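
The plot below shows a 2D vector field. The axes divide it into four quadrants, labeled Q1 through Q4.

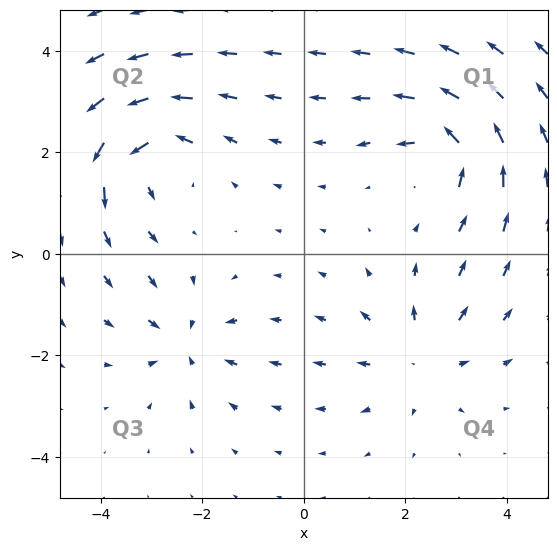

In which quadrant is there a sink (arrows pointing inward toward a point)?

The sink sits at approximately (-2.3, -1.7), which lies in quadrant Q3. The divergence there is about -3, negative as expected for a sink.

Q3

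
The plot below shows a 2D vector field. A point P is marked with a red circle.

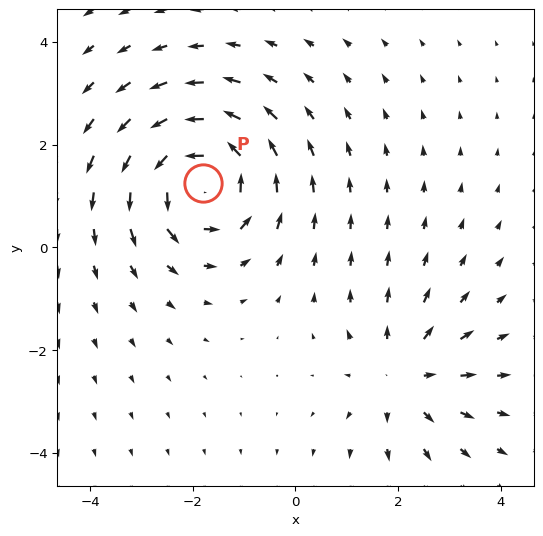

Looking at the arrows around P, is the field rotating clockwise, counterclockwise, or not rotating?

Near P at (-1.8, 1.2) the arrows circulate counterclockwise. The curl (z-component) there is about +4; positive curl means counterclockwise rotation.

counterclockwise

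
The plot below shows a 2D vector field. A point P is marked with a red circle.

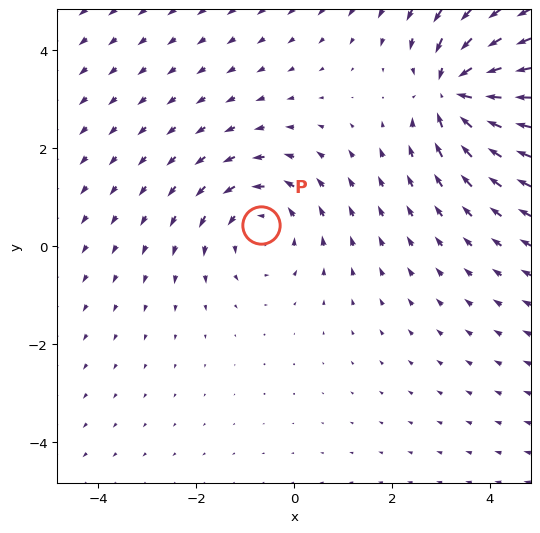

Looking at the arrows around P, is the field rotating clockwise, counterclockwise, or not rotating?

Near P at (-0.7, 0.4) the arrows circulate counterclockwise. The curl (z-component) there is about +3; positive curl means counterclockwise rotation.

counterclockwise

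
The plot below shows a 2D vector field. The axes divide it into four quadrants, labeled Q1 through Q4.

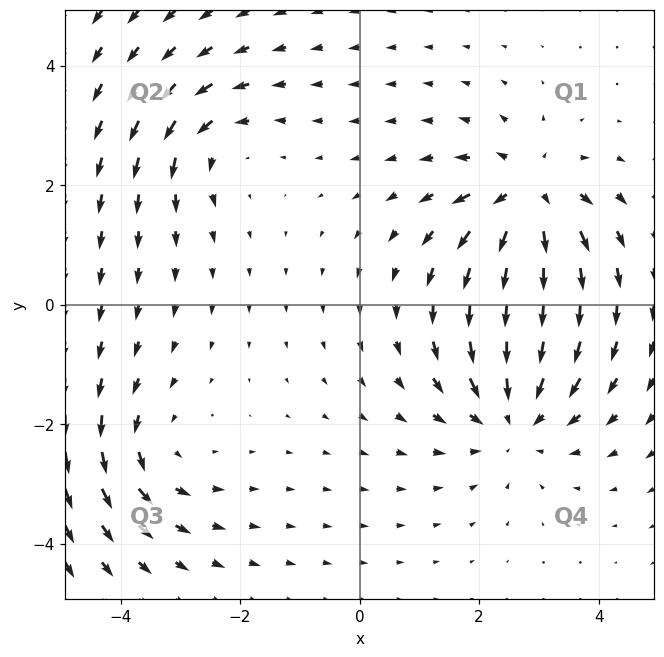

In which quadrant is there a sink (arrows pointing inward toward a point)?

The sink sits at approximately (2.6, -1.8), which lies in quadrant Q4. The divergence there is about -4, negative as expected for a sink.

Q4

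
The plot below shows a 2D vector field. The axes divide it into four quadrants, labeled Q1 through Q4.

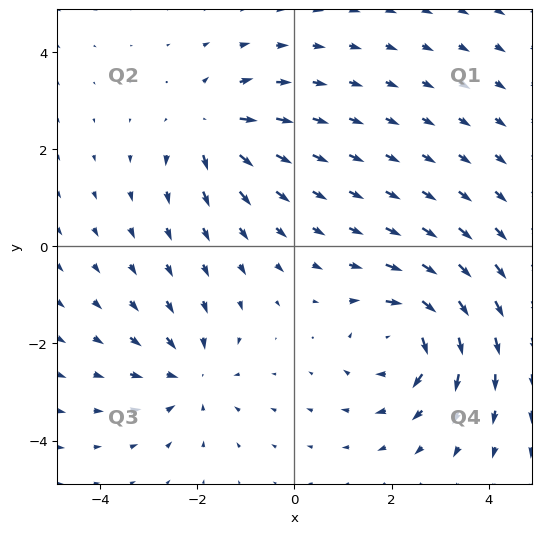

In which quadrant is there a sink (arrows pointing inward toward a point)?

Q3

The sink sits at approximately (-2.1, -2.7), which lies in quadrant Q3. The divergence there is about -3, negative as expected for a sink.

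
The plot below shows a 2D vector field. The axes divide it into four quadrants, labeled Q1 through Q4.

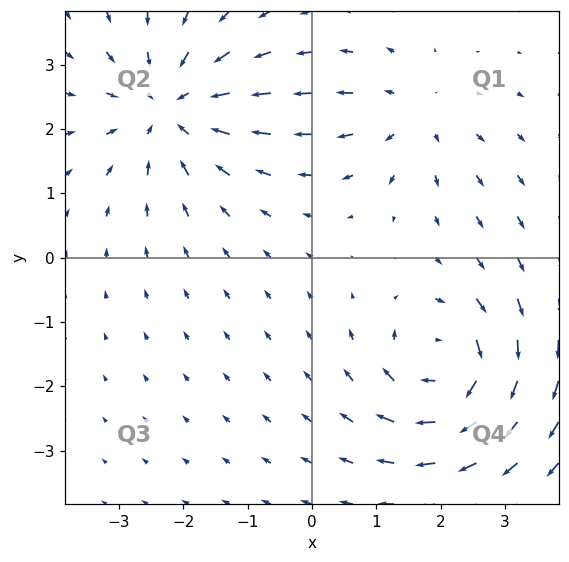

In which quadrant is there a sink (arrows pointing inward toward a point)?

The sink sits at approximately (-2.2, 2.3), which lies in quadrant Q2. The divergence there is about -4, negative as expected for a sink.

Q2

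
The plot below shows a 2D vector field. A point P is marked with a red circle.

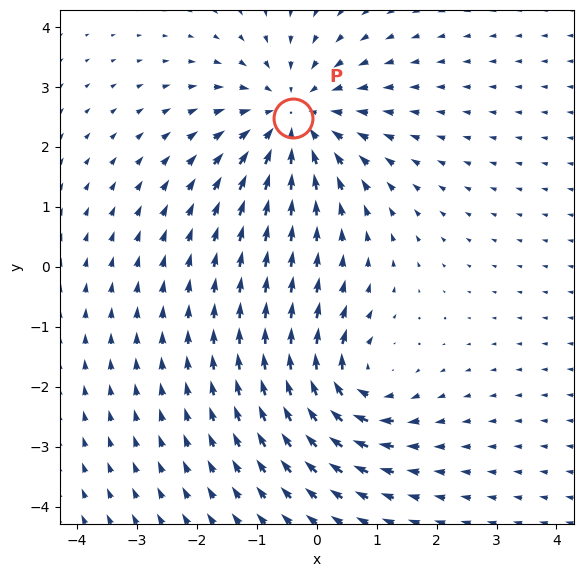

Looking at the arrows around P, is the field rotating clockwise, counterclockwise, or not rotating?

not rotating

Near P at (-0.4, 2.5) the arrows show no circulation. The curl there is ≈0.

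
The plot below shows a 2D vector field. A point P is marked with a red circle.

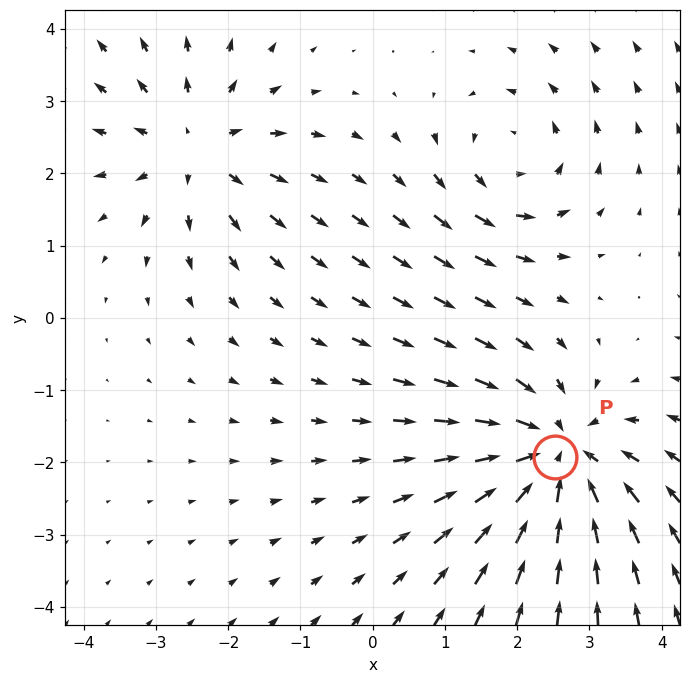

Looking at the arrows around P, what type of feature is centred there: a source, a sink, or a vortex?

At P (2.5, -1.9) the arrows converge inward. Divergence about -5, curl ≈0 — negative divergence with near-zero curl is a sink.

sink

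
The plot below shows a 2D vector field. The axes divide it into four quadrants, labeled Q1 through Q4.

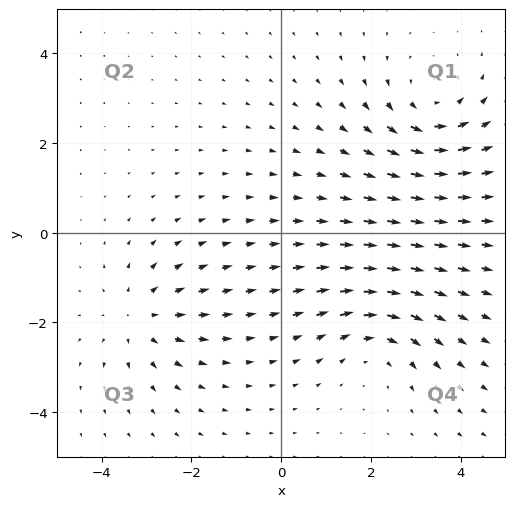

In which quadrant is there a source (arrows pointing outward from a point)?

The source sits at approximately (-3.2, -1.9), which lies in quadrant Q3. The divergence there is about +4, positive as expected for a source.

Q3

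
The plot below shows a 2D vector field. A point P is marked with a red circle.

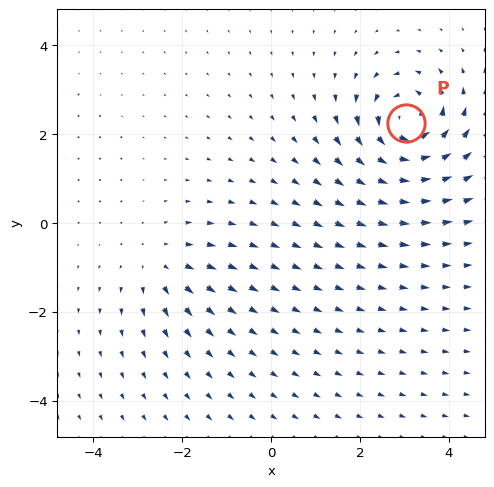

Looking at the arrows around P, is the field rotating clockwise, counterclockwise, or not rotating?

counterclockwise

Near P at (3.0, 2.2) the arrows circulate counterclockwise. The curl (z-component) there is about +6; positive curl means counterclockwise rotation.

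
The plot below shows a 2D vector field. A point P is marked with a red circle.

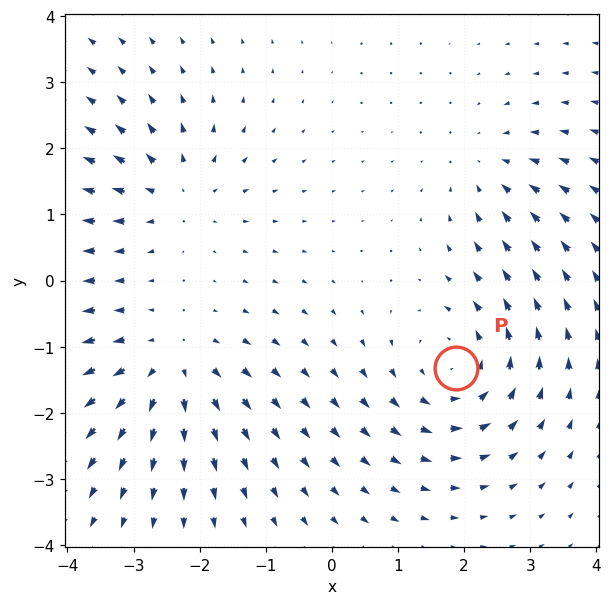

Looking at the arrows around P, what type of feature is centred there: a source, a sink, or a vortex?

At P (1.9, -1.3) the arrows circulate counterclockwise. Divergence ≈0, curl about +4 — near-zero divergence with nonzero curl is a vortex.

vortex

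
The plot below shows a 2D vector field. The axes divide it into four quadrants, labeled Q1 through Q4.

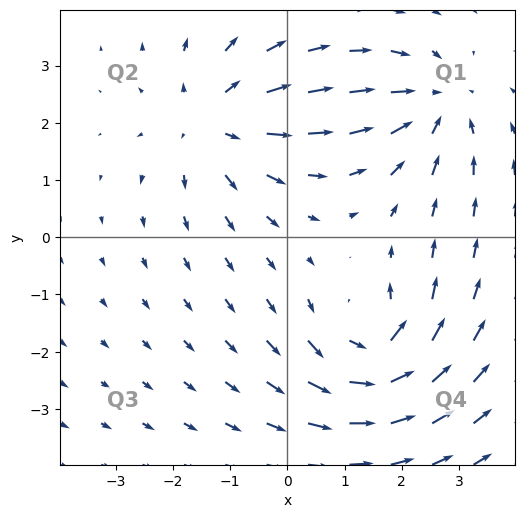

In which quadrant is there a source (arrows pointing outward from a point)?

The source sits at approximately (-1.3, 2.0), which lies in quadrant Q2. The divergence there is about +4, positive as expected for a source.

Q2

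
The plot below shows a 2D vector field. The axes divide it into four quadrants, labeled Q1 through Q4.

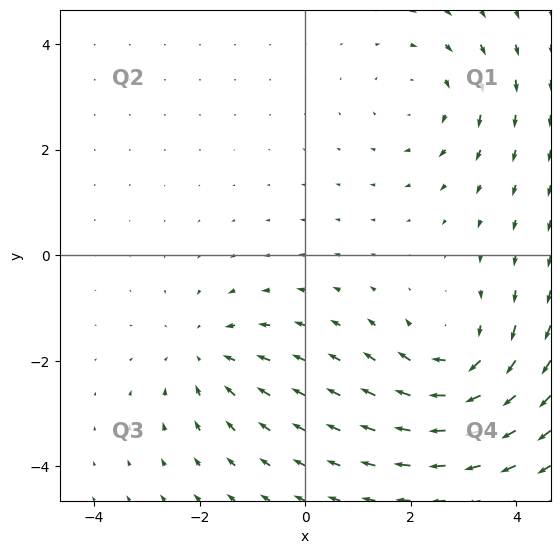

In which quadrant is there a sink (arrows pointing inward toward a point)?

The sink sits at approximately (-1.9, -1.9), which lies in quadrant Q3. The divergence there is about -3, negative as expected for a sink.

Q3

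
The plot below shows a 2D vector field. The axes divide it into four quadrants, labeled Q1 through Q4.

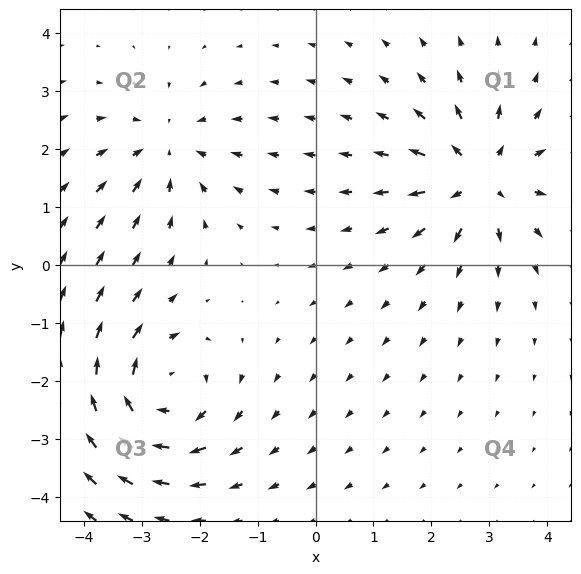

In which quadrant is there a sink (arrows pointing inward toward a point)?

Q2

The sink sits at approximately (-2.6, 2.0), which lies in quadrant Q2. The divergence there is about -3, negative as expected for a sink.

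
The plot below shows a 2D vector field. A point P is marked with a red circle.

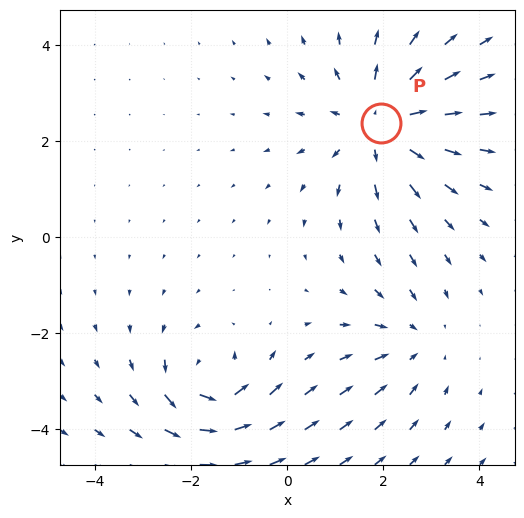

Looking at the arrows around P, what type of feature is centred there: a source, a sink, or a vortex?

source

At P (1.9, 2.4) the arrows spread outward. Divergence about +4, curl ≈0 — positive divergence with near-zero curl is a source.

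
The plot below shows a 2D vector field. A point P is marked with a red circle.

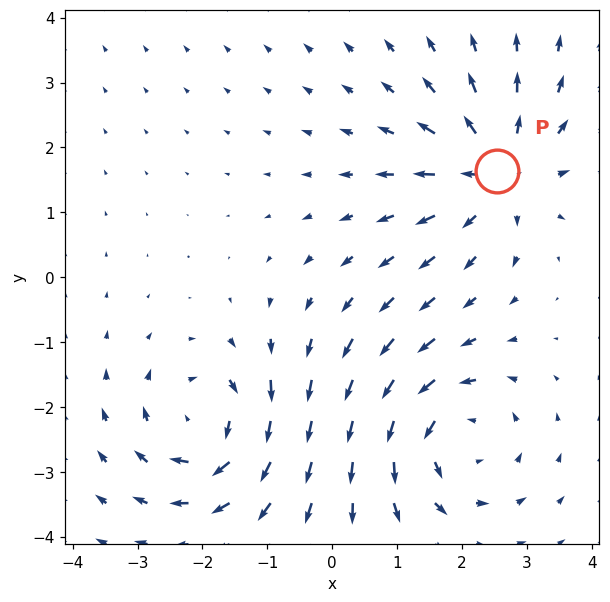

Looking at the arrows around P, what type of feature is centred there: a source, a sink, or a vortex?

At P (2.5, 1.6) the arrows spread outward. Divergence about +3, curl ≈0 — positive divergence with near-zero curl is a source.

source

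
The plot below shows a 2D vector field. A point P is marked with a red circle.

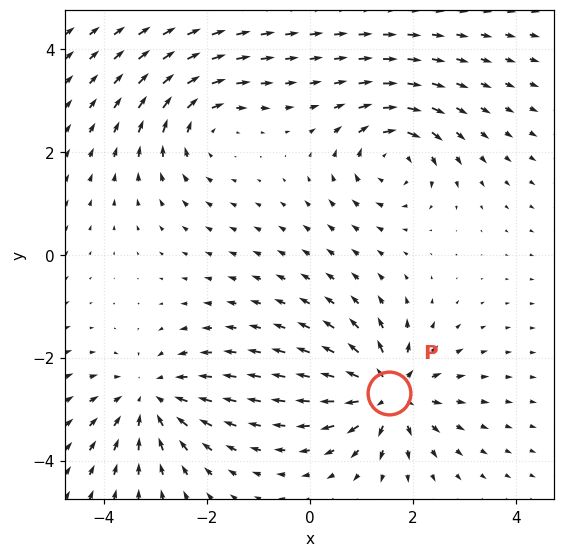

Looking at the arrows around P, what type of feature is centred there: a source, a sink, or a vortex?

At P (1.5, -2.7) the arrows spread outward. Divergence about +5, curl ≈0 — positive divergence with near-zero curl is a source.

source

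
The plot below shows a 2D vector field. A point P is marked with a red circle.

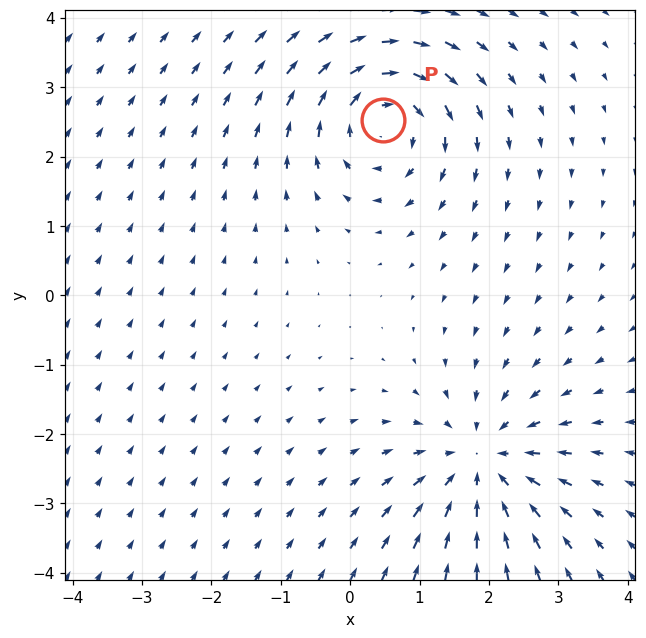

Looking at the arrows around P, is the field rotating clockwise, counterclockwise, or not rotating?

clockwise

Near P at (0.5, 2.5) the arrows circulate clockwise. The curl (z-component) there is about -4; negative curl means clockwise rotation.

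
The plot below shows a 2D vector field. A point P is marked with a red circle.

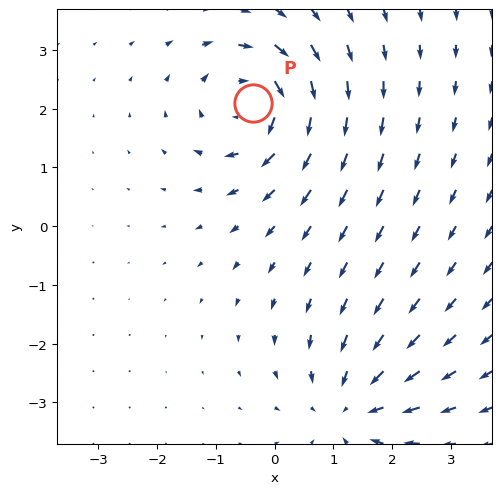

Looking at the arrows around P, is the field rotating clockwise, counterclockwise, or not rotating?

clockwise

Near P at (-0.4, 2.1) the arrows circulate clockwise. The curl (z-component) there is about -5; negative curl means clockwise rotation.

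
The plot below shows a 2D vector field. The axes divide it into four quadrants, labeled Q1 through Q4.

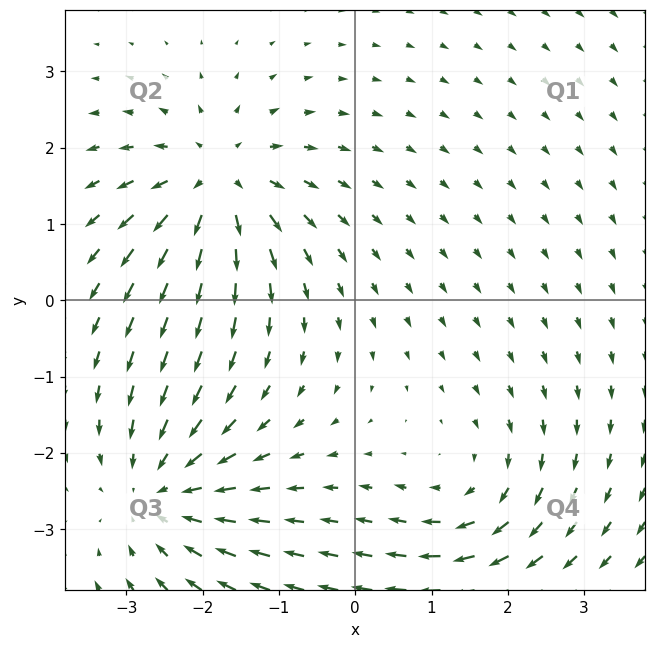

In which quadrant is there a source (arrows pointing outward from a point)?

Q2

The source sits at approximately (-1.8, 1.6), which lies in quadrant Q2. The divergence there is about +5, positive as expected for a source.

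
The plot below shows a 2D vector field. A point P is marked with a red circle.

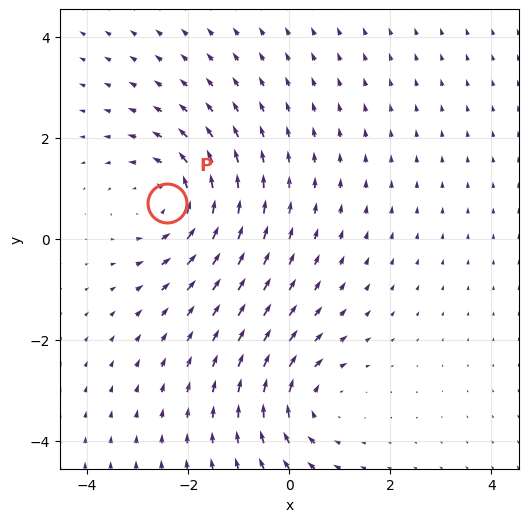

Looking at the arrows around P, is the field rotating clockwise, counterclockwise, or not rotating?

Near P at (-2.4, 0.7) the arrows circulate counterclockwise. The curl (z-component) there is about +4; positive curl means counterclockwise rotation.

counterclockwise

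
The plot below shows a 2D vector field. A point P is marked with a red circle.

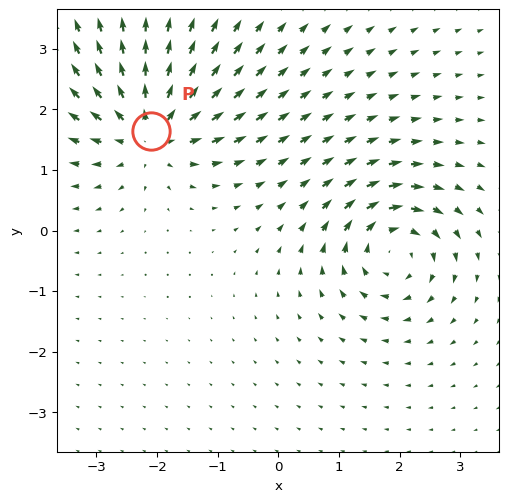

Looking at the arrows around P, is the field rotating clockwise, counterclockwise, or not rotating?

not rotating

Near P at (-2.1, 1.6) the arrows show no circulation. The curl there is ≈0.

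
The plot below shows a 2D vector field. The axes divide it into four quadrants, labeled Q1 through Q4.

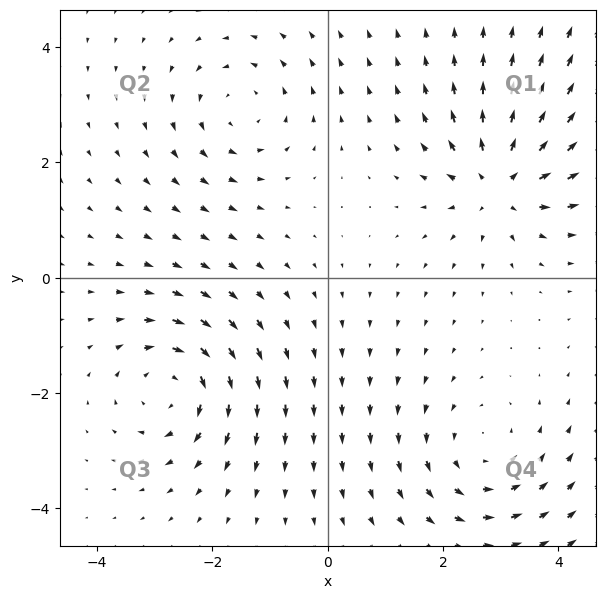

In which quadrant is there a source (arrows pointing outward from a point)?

The source sits at approximately (3.0, 1.6), which lies in quadrant Q1. The divergence there is about +5, positive as expected for a source.

Q1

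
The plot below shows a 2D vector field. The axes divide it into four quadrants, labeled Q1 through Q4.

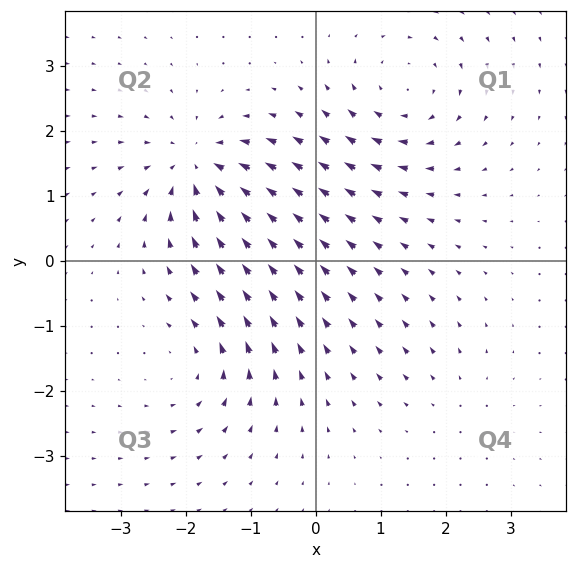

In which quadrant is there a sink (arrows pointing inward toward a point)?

Q2

The sink sits at approximately (-1.8, 1.4), which lies in quadrant Q2. The divergence there is about -7, negative as expected for a sink.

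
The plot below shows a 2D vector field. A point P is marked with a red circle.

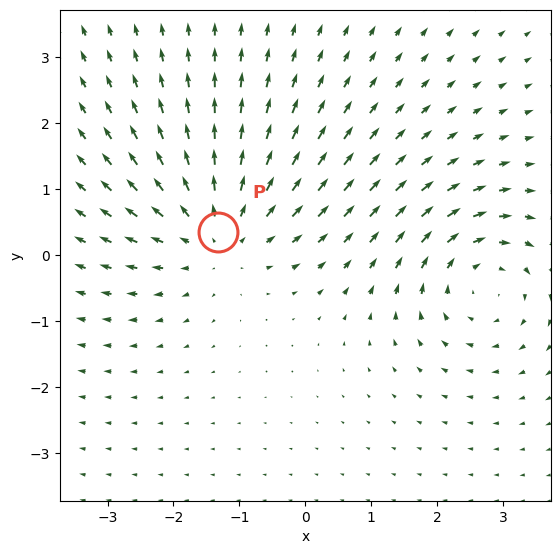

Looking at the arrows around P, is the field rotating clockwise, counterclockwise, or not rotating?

Near P at (-1.3, 0.3) the arrows show no circulation. The curl there is ≈0.

not rotating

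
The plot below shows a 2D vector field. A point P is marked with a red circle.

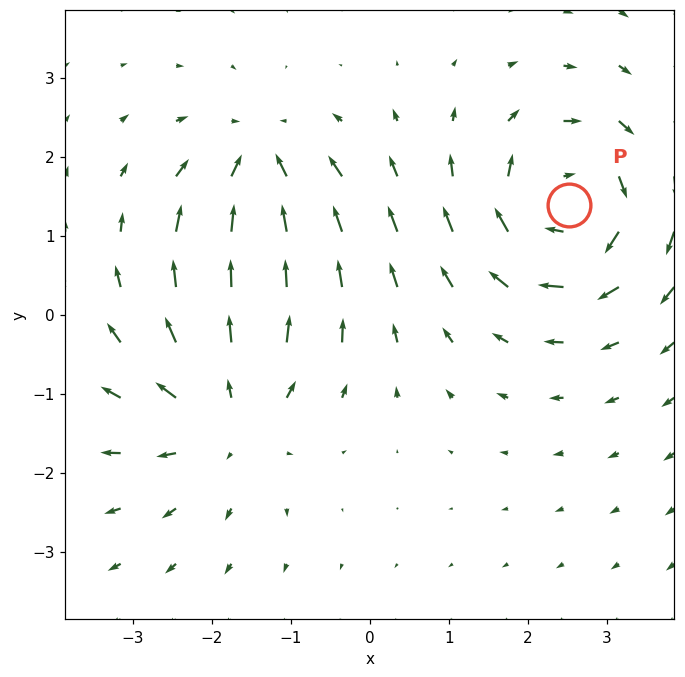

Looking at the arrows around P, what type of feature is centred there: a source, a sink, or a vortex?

At P (2.5, 1.4) the arrows circulate clockwise. Divergence ≈0, curl about -5 — near-zero divergence with nonzero curl is a vortex.

vortex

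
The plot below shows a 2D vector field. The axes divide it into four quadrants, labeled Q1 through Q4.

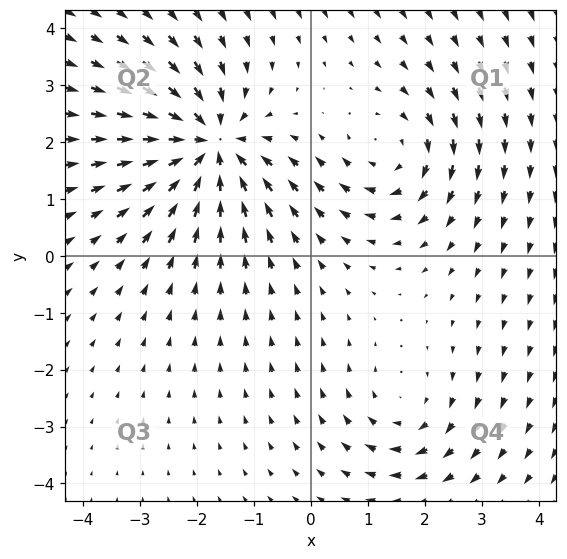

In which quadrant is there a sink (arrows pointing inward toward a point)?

Q2

The sink sits at approximately (-1.8, 1.9), which lies in quadrant Q2. The divergence there is about -6, negative as expected for a sink.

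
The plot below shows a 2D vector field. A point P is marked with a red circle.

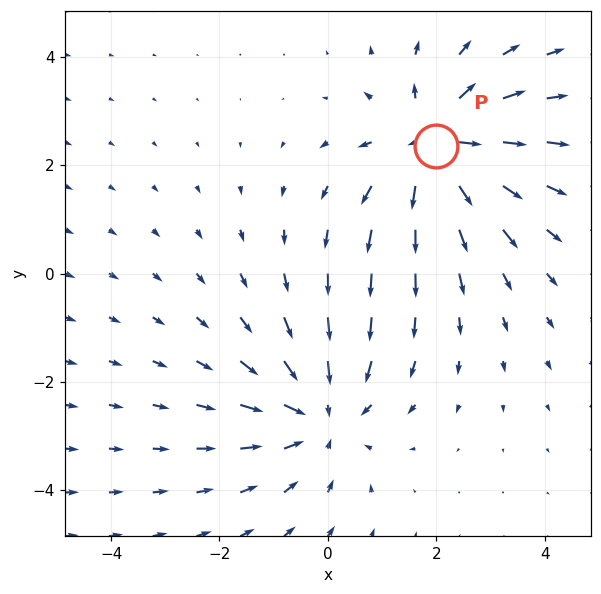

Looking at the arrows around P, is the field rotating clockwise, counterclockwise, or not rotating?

not rotating

Near P at (2.0, 2.4) the arrows show no circulation. The curl there is ≈0.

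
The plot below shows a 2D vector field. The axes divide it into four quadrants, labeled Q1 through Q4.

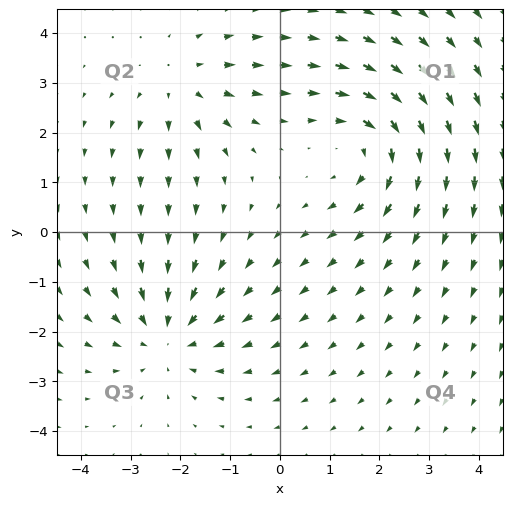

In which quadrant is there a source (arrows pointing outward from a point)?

Q2

The source sits at approximately (-2.0, 3.0), which lies in quadrant Q2. The divergence there is about +3, positive as expected for a source.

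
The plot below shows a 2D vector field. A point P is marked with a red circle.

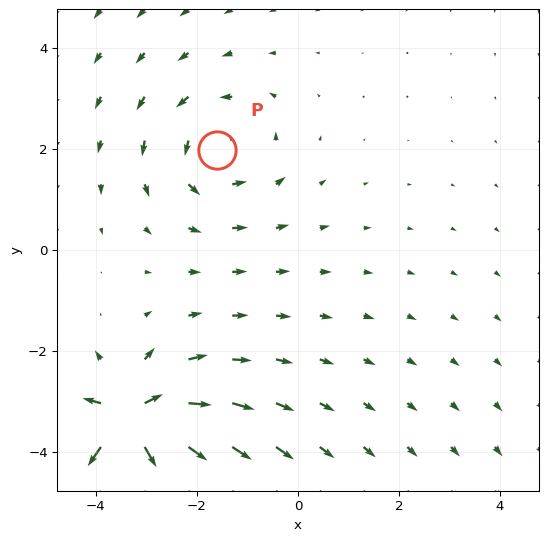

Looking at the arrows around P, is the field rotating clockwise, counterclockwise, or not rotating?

Near P at (-1.6, 2.0) the arrows circulate counterclockwise. The curl (z-component) there is about +3; positive curl means counterclockwise rotation.

counterclockwise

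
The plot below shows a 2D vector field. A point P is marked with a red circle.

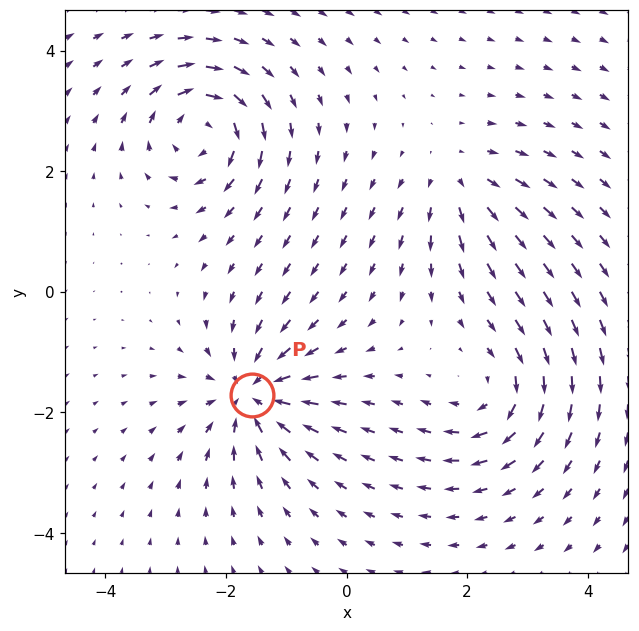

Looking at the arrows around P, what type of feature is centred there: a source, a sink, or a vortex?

At P (-1.6, -1.7) the arrows converge inward. Divergence about -6, curl ≈0 — negative divergence with near-zero curl is a sink.

sink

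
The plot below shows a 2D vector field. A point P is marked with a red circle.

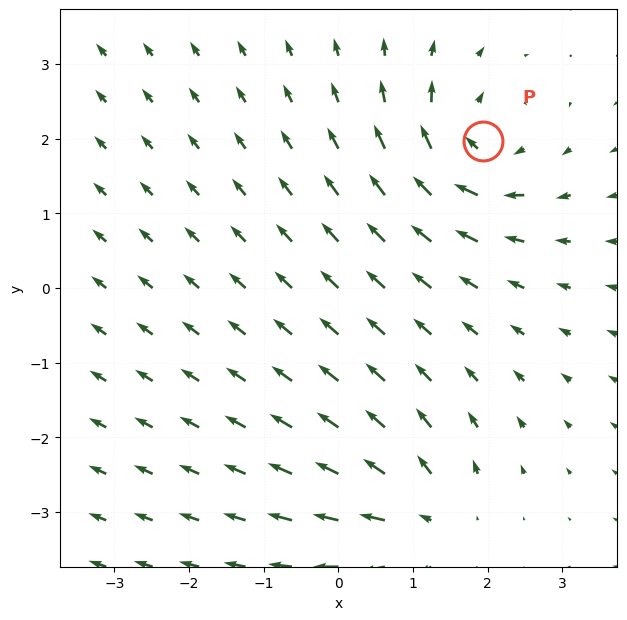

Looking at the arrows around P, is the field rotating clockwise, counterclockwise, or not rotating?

clockwise

Near P at (1.9, 2.0) the arrows circulate clockwise. The curl (z-component) there is about -4; negative curl means clockwise rotation.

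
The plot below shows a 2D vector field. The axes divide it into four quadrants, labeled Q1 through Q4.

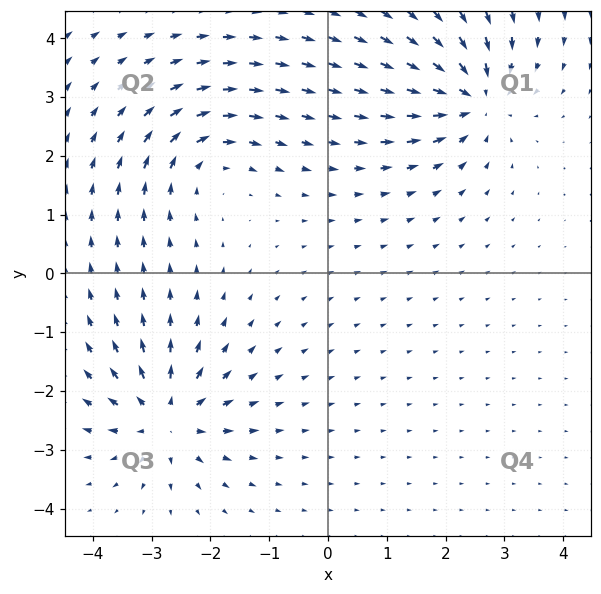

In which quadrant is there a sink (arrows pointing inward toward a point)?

The sink sits at approximately (2.5, 3.0), which lies in quadrant Q1. The divergence there is about -6, negative as expected for a sink.

Q1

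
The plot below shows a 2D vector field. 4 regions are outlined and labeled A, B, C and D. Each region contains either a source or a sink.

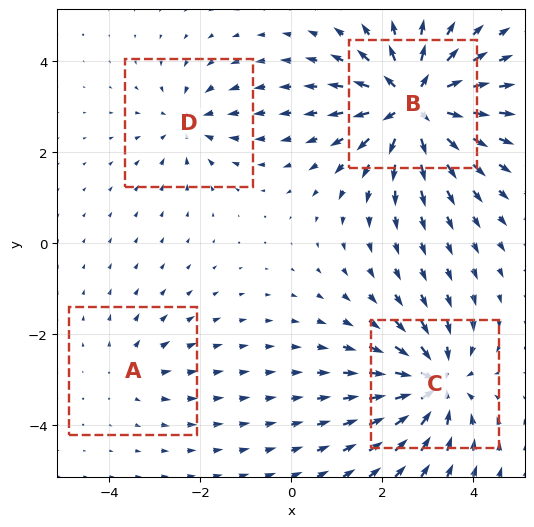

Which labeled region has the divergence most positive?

B

Divergence at each region's feature centre — A: about +2, B: about +8, C: about -6, D: about -4. Region B is most positive.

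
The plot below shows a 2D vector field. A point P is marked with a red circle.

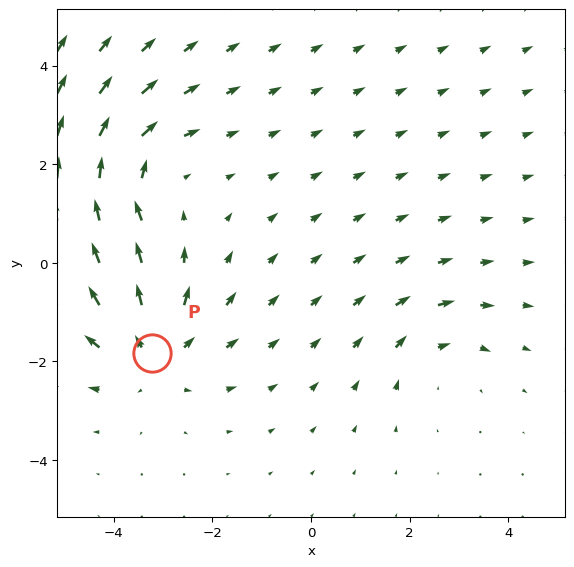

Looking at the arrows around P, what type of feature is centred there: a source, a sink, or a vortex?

source

At P (-3.2, -1.8) the arrows spread outward. Divergence about +4, curl ≈0 — positive divergence with near-zero curl is a source.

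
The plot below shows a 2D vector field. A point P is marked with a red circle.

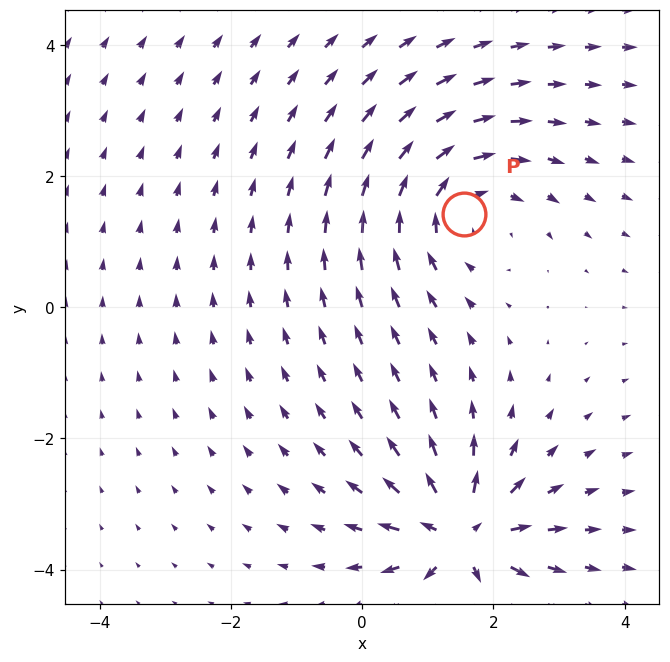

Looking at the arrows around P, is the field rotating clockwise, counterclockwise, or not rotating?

Near P at (1.6, 1.4) the arrows circulate clockwise. The curl (z-component) there is about -3; negative curl means clockwise rotation.

clockwise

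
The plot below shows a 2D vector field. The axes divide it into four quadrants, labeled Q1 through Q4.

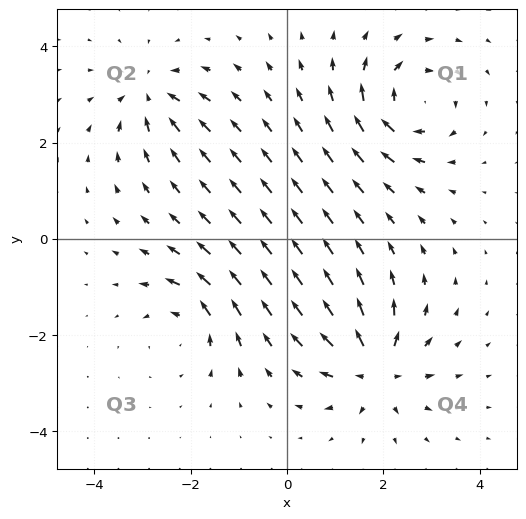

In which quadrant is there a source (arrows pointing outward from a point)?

The source sits at approximately (1.8, -2.7), which lies in quadrant Q4. The divergence there is about +7, positive as expected for a source.

Q4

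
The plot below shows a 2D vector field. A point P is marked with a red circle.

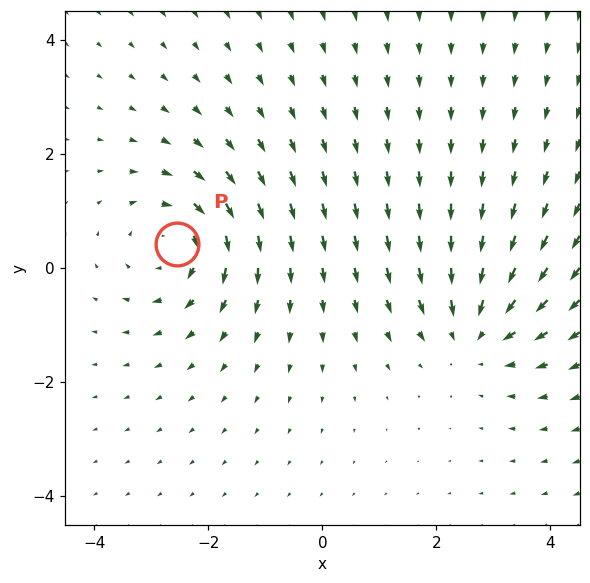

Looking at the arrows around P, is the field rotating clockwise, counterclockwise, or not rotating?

clockwise

Near P at (-2.5, 0.4) the arrows circulate clockwise. The curl (z-component) there is about -3; negative curl means clockwise rotation.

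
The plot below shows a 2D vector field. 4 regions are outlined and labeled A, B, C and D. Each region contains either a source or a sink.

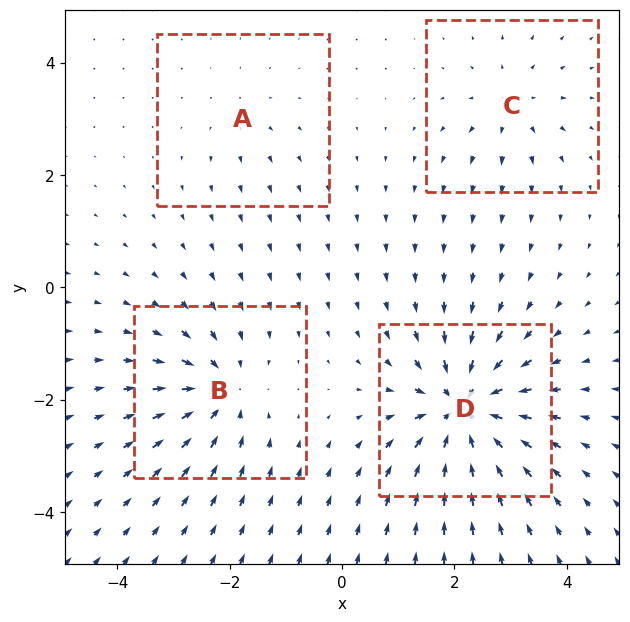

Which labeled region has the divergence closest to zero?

Divergence at each region's feature centre — A: about +2, B: about -6, C: about +4, D: about -9. Region A is closest to zero.

A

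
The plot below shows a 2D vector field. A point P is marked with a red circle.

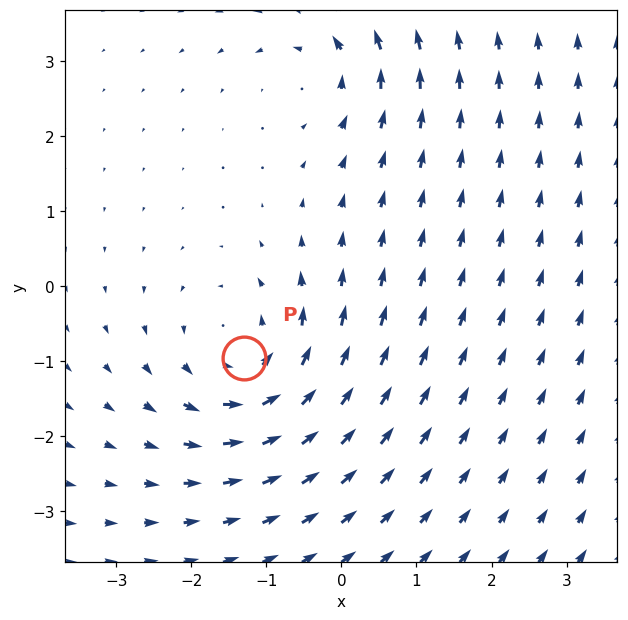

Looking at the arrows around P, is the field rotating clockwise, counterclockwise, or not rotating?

counterclockwise

Near P at (-1.3, -1.0) the arrows circulate counterclockwise. The curl (z-component) there is about +4; positive curl means counterclockwise rotation.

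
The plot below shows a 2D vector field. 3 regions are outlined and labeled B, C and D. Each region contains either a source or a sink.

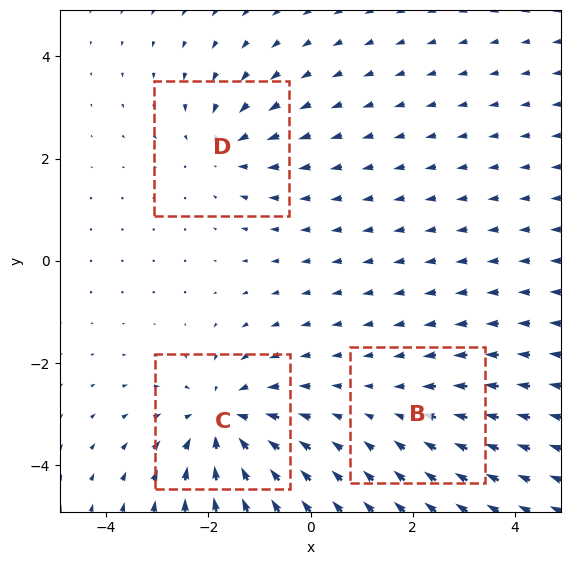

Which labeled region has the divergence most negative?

C

Divergence at each region's feature centre — B: about -2, C: about -4, D: about -3. Region C is most negative.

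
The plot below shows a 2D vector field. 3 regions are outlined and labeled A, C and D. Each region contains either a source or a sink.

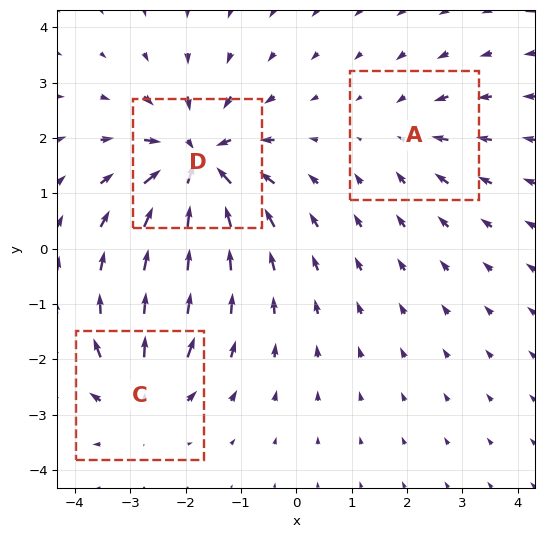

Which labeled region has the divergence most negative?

Divergence at each region's feature centre — A: about -2, C: about +3, D: about -6. Region D is most negative.

D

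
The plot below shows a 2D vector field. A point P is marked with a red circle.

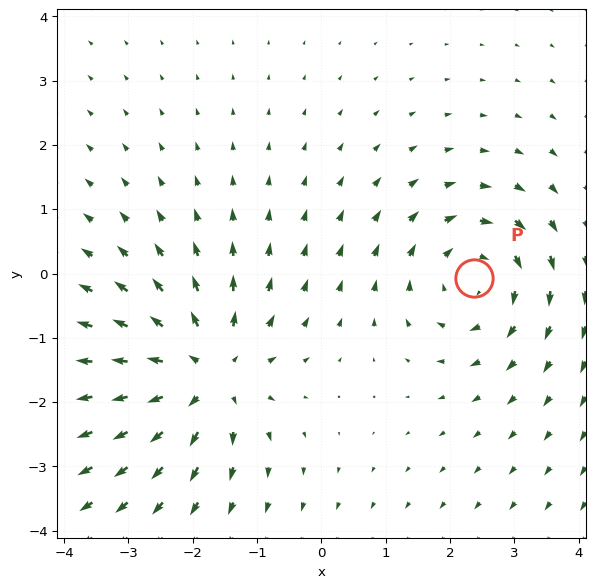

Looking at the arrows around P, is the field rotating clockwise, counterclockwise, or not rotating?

clockwise

Near P at (2.4, -0.1) the arrows circulate clockwise. The curl (z-component) there is about -3; negative curl means clockwise rotation.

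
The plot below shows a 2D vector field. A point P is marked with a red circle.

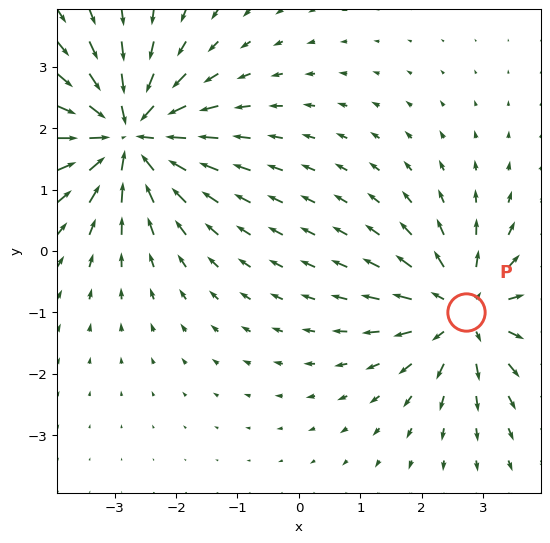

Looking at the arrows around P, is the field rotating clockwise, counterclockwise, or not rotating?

not rotating

Near P at (2.7, -1.0) the arrows show no circulation. The curl there is ≈0.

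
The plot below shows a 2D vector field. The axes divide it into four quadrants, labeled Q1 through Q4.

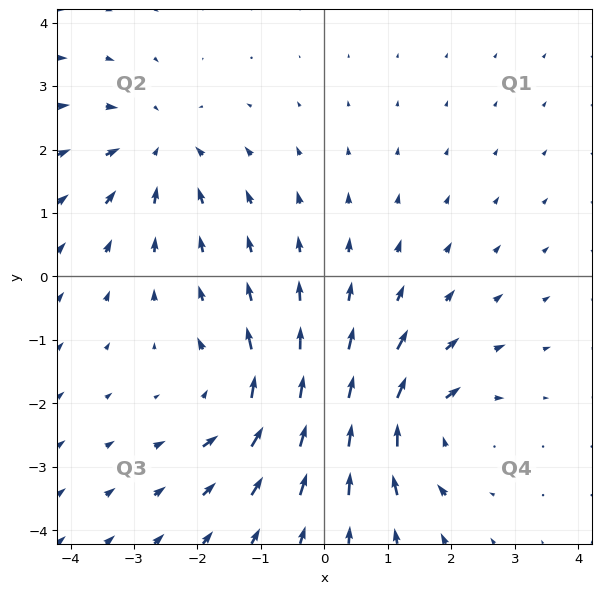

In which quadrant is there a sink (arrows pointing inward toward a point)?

The sink sits at approximately (-2.6, 2.0), which lies in quadrant Q2. The divergence there is about -4, negative as expected for a sink.

Q2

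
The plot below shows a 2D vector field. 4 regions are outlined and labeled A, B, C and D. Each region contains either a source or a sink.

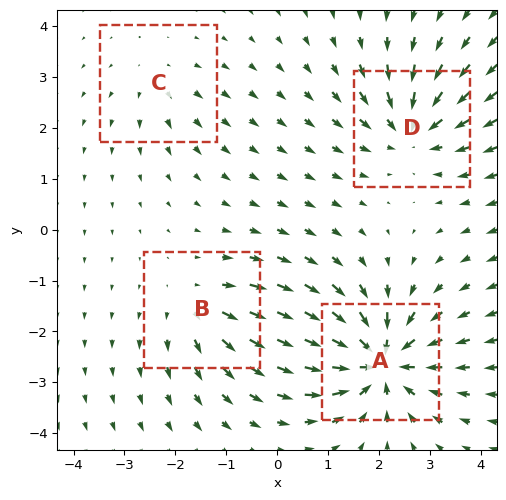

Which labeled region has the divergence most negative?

A

Divergence at each region's feature centre — A: about -8, B: about +4, C: about +3, D: about -6. Region A is most negative.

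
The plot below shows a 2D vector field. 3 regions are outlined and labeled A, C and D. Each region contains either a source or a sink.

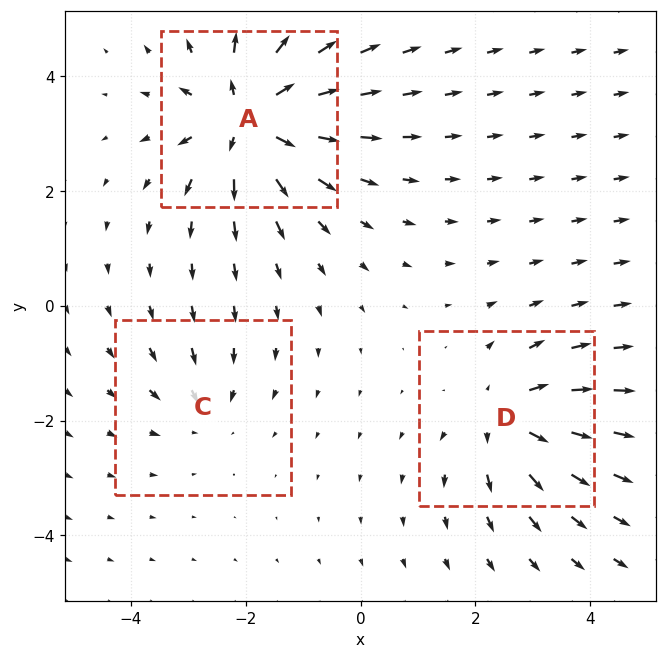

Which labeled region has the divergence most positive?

A

Divergence at each region's feature centre — A: about +5, C: about -2, D: about +4. Region A is most positive.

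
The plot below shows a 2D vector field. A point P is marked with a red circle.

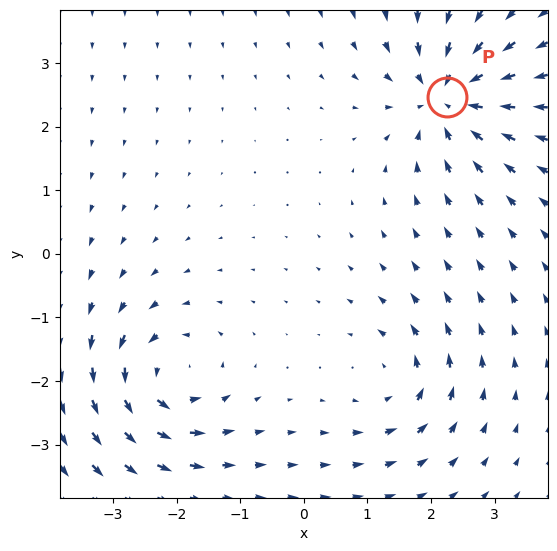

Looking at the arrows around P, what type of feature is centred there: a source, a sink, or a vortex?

sink

At P (2.3, 2.5) the arrows converge inward. Divergence about -6, curl ≈0 — negative divergence with near-zero curl is a sink.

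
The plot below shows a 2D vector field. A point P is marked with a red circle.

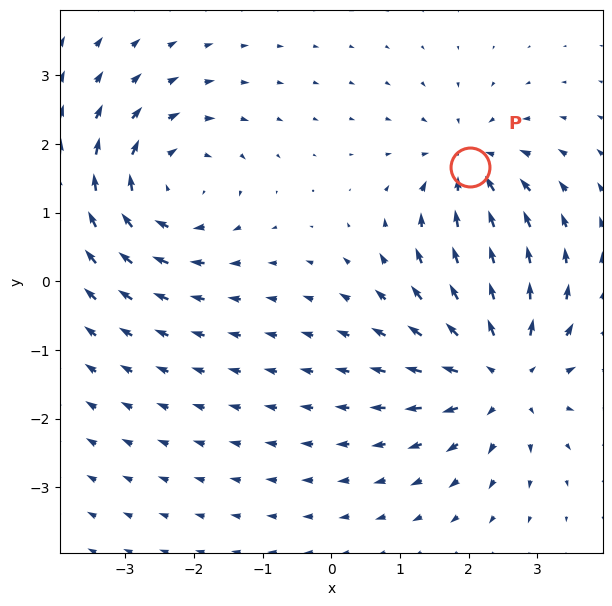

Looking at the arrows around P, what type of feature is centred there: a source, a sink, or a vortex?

At P (2.0, 1.7) the arrows converge inward. Divergence about -4, curl ≈0 — negative divergence with near-zero curl is a sink.

sink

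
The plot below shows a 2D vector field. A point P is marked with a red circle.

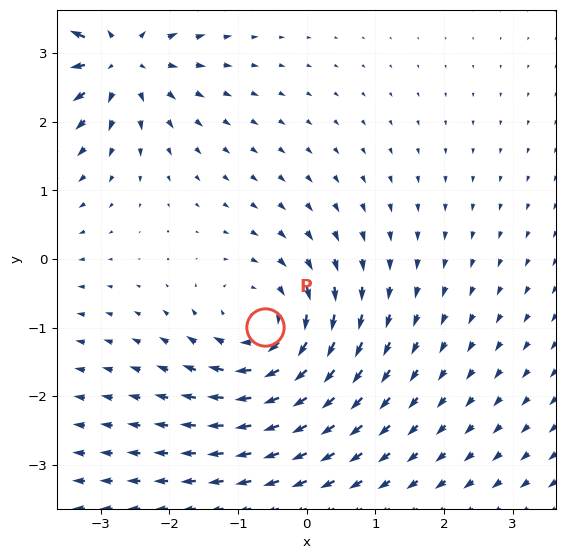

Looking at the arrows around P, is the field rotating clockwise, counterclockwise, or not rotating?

Near P at (-0.6, -1.0) the arrows circulate clockwise. The curl (z-component) there is about -3; negative curl means clockwise rotation.

clockwise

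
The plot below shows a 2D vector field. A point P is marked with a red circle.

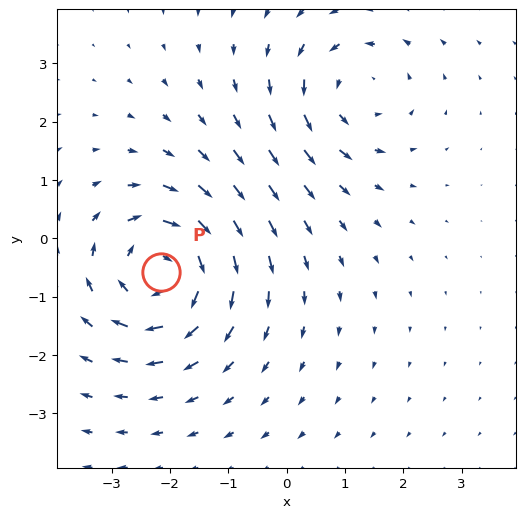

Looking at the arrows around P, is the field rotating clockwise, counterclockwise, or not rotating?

clockwise

Near P at (-2.2, -0.6) the arrows circulate clockwise. The curl (z-component) there is about -4; negative curl means clockwise rotation.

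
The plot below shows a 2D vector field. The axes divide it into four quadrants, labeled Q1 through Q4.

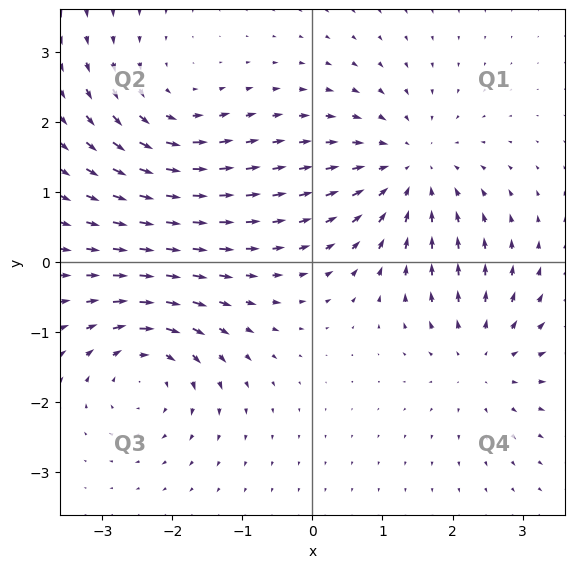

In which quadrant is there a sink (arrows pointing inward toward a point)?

Q1

The sink sits at approximately (1.4, 1.3), which lies in quadrant Q1. The divergence there is about -4, negative as expected for a sink.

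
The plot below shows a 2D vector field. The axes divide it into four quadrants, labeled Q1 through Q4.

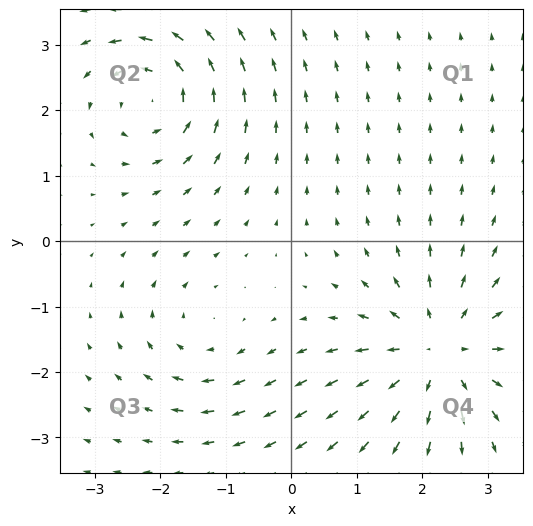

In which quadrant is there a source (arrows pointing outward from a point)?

The source sits at approximately (2.2, -1.7), which lies in quadrant Q4. The divergence there is about +5, positive as expected for a source.

Q4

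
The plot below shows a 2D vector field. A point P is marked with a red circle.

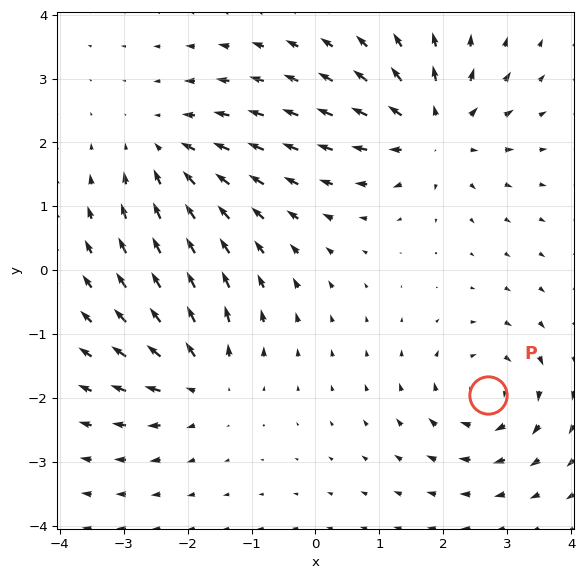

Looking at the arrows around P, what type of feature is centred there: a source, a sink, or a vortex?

vortex

At P (2.7, -2.0) the arrows circulate clockwise. Divergence ≈0, curl about -4 — near-zero divergence with nonzero curl is a vortex.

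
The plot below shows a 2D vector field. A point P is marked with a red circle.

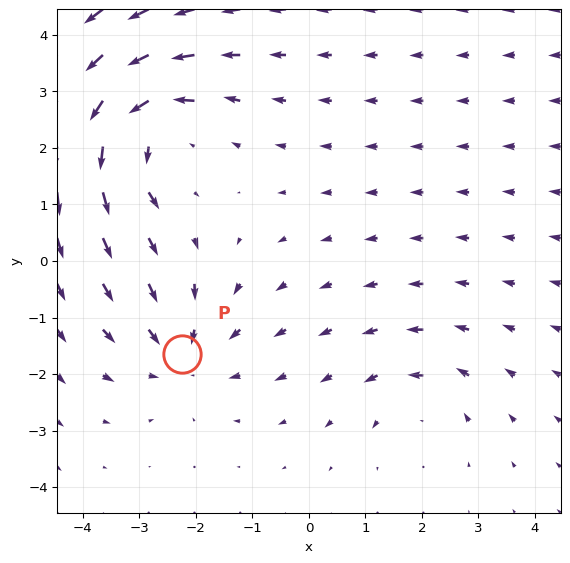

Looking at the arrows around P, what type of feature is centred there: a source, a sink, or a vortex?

sink

At P (-2.3, -1.6) the arrows converge inward. Divergence about -3, curl ≈0 — negative divergence with near-zero curl is a sink.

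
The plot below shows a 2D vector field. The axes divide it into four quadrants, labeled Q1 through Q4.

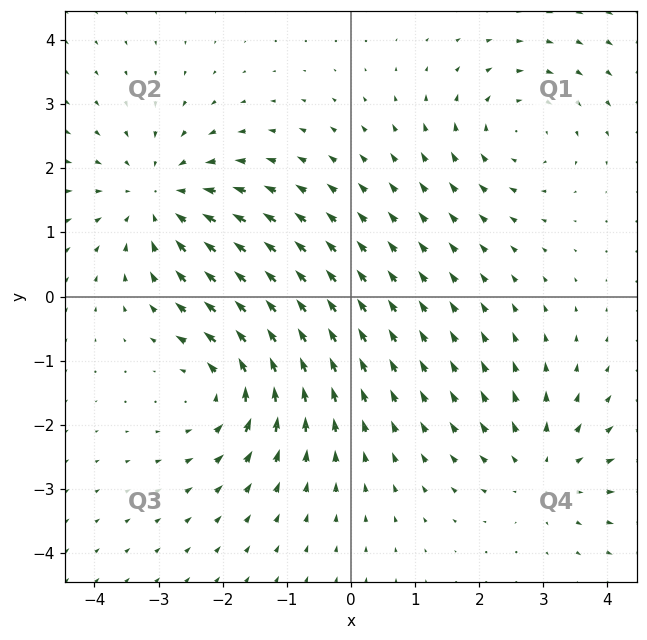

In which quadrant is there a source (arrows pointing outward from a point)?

Q4

The source sits at approximately (3.0, -2.7), which lies in quadrant Q4. The divergence there is about +3, positive as expected for a source.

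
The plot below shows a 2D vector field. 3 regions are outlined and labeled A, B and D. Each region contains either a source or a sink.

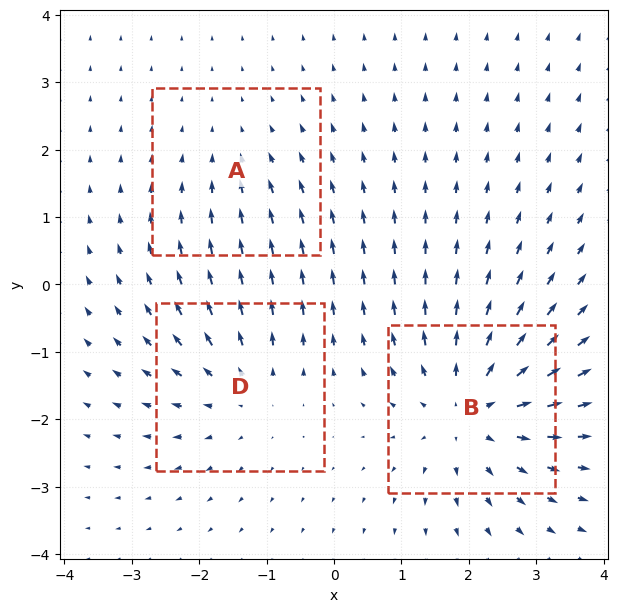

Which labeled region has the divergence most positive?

Divergence at each region's feature centre — A: about -2, B: about +5, D: about +3. Region B is most positive.

B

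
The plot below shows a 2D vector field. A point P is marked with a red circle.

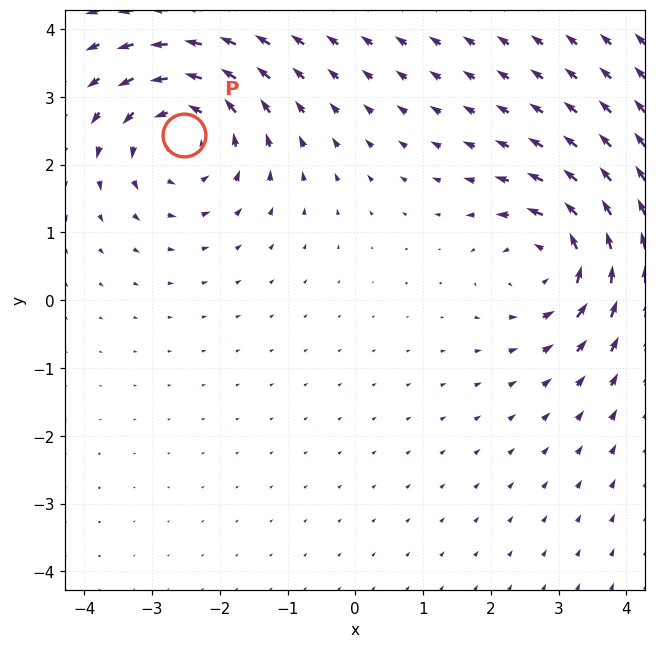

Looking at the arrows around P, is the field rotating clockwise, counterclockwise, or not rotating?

Near P at (-2.5, 2.4) the arrows circulate counterclockwise. The curl (z-component) there is about +5; positive curl means counterclockwise rotation.

counterclockwise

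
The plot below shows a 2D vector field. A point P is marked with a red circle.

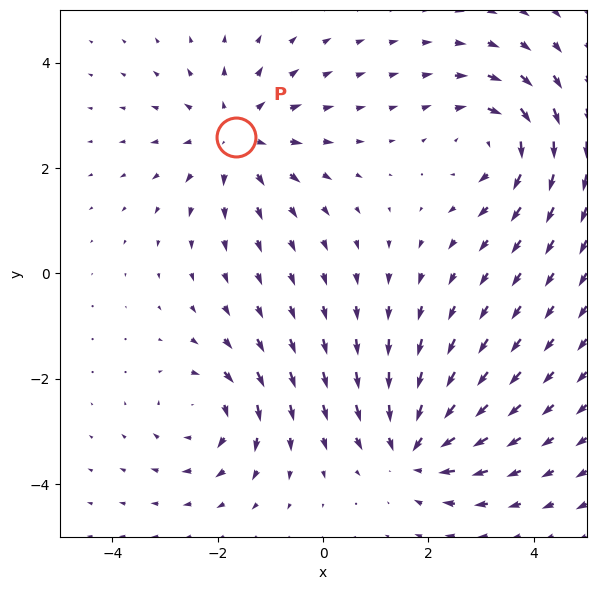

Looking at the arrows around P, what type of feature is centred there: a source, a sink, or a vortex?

source

At P (-1.7, 2.6) the arrows spread outward. Divergence about +4, curl ≈0 — positive divergence with near-zero curl is a source.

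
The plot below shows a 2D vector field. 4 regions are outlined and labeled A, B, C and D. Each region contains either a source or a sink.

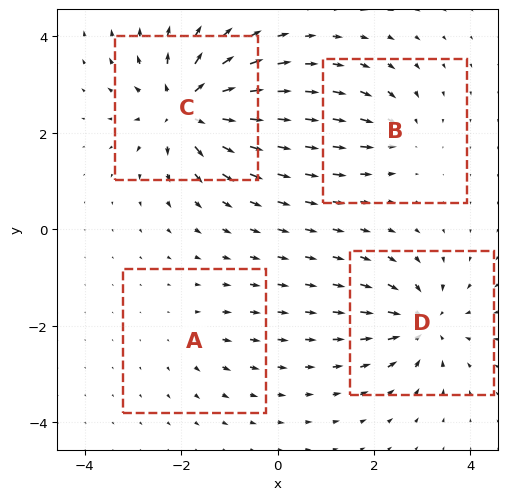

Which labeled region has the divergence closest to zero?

Divergence at each region's feature centre — A: about +2, B: about -4, C: about +8, D: about -6. Region A is closest to zero.

A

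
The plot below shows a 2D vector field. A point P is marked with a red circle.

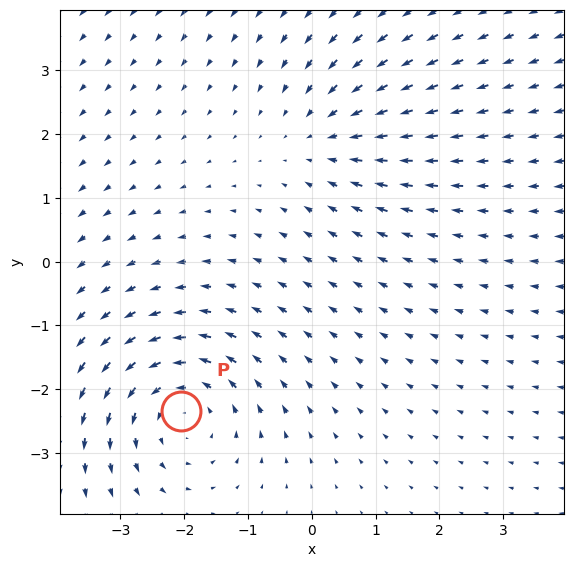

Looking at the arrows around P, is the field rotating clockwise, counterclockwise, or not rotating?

Near P at (-2.1, -2.3) the arrows circulate counterclockwise. The curl (z-component) there is about +4; positive curl means counterclockwise rotation.

counterclockwise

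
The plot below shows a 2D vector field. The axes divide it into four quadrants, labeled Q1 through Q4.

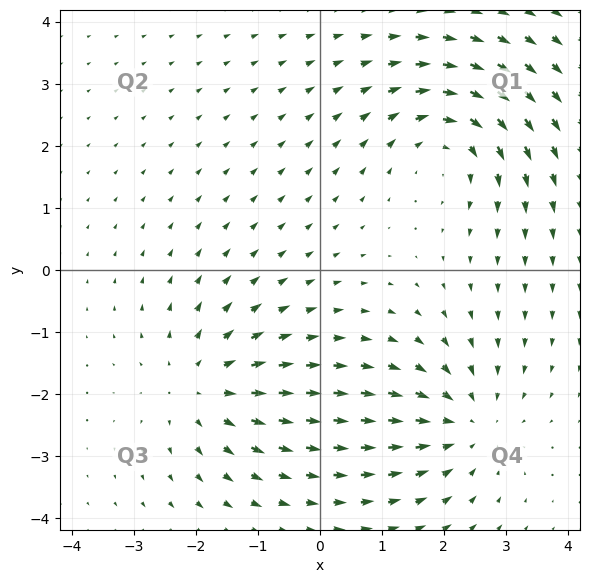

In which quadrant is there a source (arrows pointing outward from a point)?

The source sits at approximately (-1.9, -1.9), which lies in quadrant Q3. The divergence there is about +3, positive as expected for a source.

Q3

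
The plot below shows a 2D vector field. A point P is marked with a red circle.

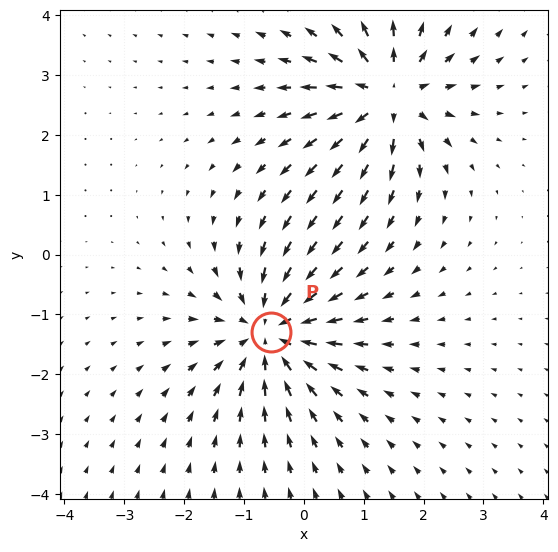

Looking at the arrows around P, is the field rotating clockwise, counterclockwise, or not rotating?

not rotating

Near P at (-0.6, -1.3) the arrows show no circulation. The curl there is ≈0.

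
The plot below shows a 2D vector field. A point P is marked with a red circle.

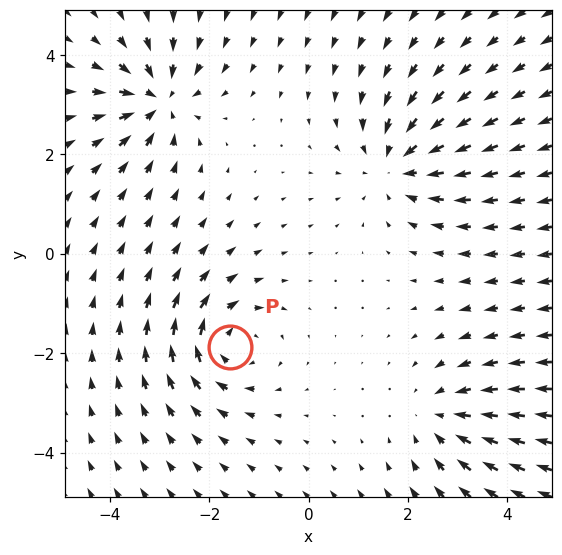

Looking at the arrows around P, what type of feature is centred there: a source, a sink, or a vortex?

At P (-1.6, -1.9) the arrows circulate clockwise. Divergence ≈0, curl about -5 — near-zero divergence with nonzero curl is a vortex.

vortex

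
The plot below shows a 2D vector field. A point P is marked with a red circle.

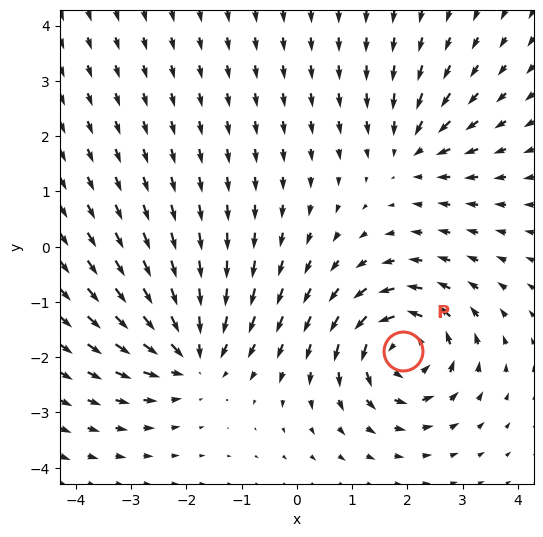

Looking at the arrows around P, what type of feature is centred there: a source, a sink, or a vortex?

vortex

At P (1.9, -1.9) the arrows circulate counterclockwise. Divergence ≈0, curl about +7 — near-zero divergence with nonzero curl is a vortex.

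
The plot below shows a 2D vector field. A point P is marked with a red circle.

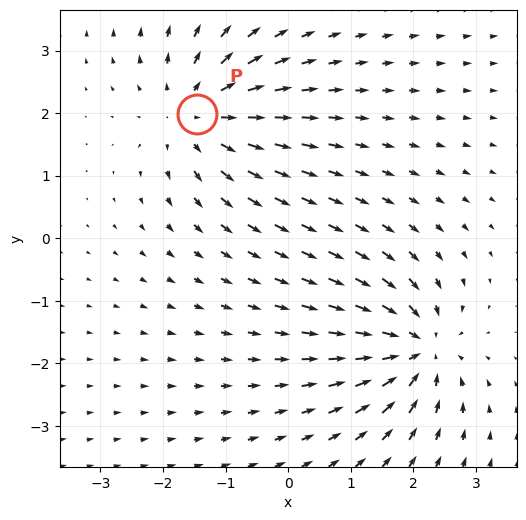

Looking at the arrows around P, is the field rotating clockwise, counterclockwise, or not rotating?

not rotating

Near P at (-1.5, 2.0) the arrows show no circulation. The curl there is ≈0.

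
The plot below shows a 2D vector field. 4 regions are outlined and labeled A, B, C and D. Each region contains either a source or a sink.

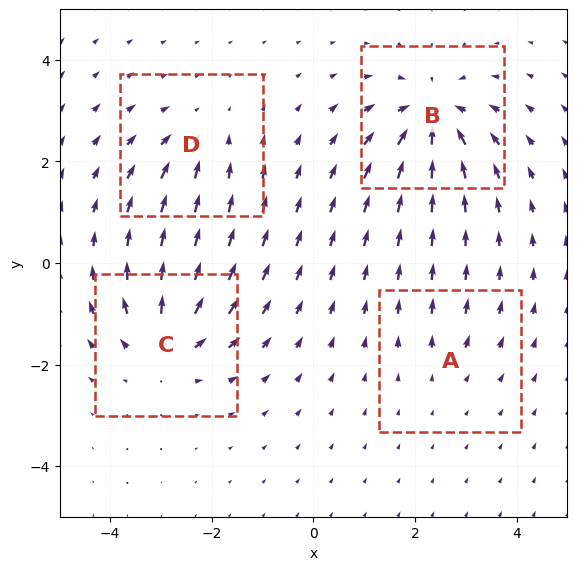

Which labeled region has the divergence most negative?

B

Divergence at each region's feature centre — A: about +2, B: about -7, C: about +6, D: about -4. Region B is most negative.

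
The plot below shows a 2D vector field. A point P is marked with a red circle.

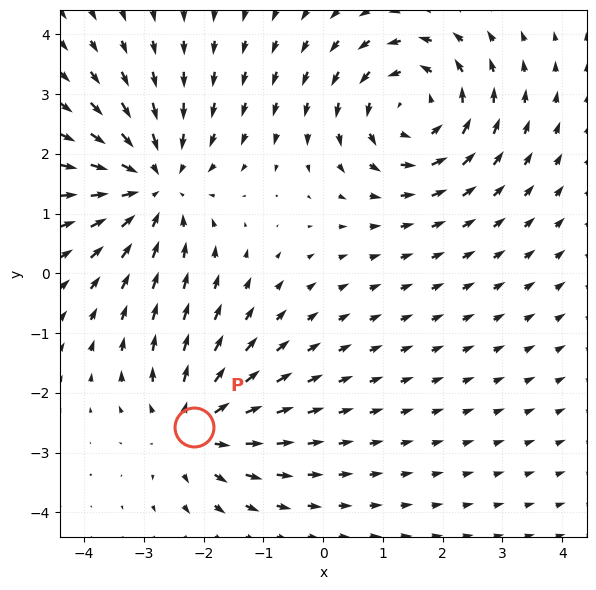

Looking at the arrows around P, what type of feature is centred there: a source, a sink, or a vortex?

At P (-2.2, -2.6) the arrows spread outward. Divergence about +4, curl ≈0 — positive divergence with near-zero curl is a source.

source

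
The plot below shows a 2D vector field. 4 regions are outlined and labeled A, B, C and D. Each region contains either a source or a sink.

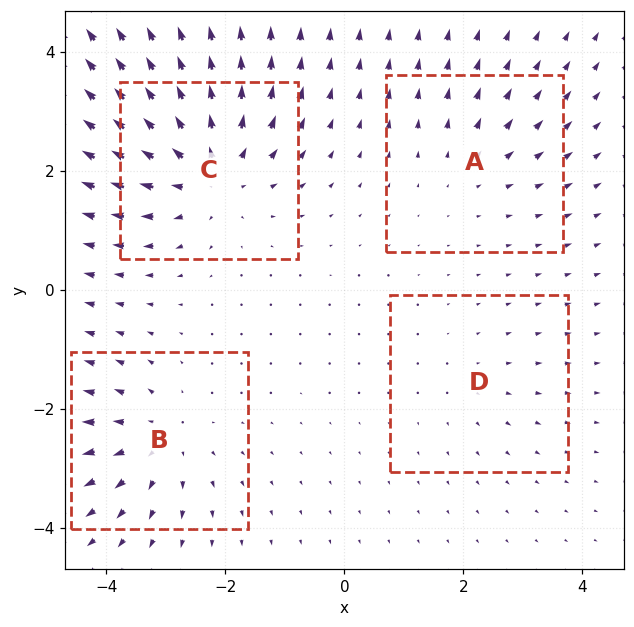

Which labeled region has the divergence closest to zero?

D

Divergence at each region's feature centre — A: about +3, B: about +4, C: about +7, D: about +2. Region D is closest to zero.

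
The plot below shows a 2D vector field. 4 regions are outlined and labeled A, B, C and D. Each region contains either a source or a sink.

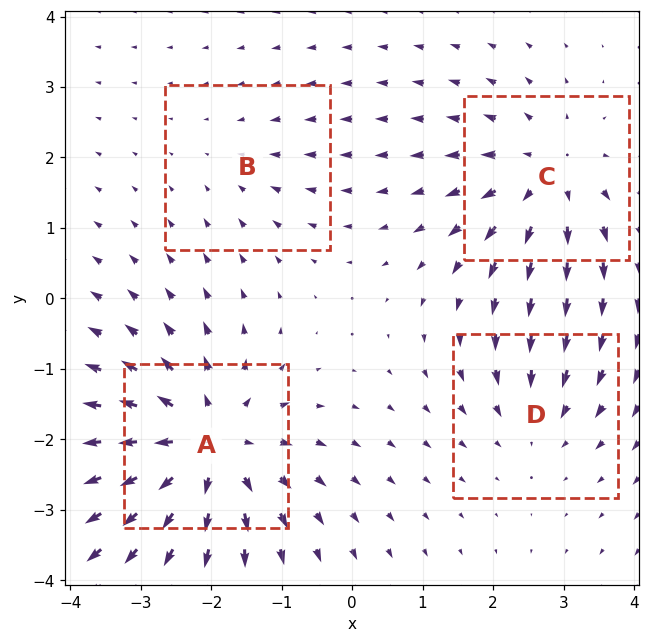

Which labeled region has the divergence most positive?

A

Divergence at each region's feature centre — A: about +7, B: about -2, C: about +5, D: about -3. Region A is most positive.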